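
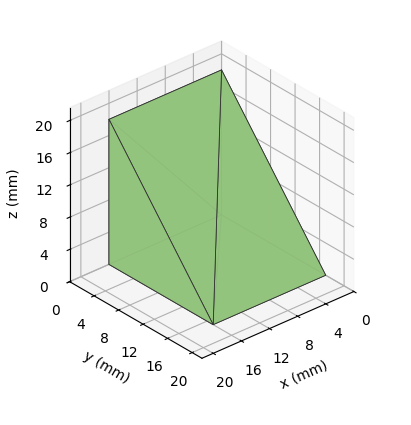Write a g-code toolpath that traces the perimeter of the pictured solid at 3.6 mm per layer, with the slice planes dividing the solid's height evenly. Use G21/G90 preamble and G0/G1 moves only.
Reading the render: the shape is a wedge (ramp): 16 × 17 mm base, rising to 18 mm along the y=0 edge and sloping linearly to z=0 at y=17 (dimensions read to the nearest mm from the axis ticks). For the g-code, the solid's height is divided into equal slices at the stated Δz and each level perimeter traced with G1 moves after a G0 lift.

; perimeter-only toolpath
G21 ; units = mm
G90 ; absolute positioning
G28 ; home
; layer 1
G0 Z3.6
G0 X0.0 Y0.0
G1 X16.0 Y0.0
G1 X16.0 Y13.6
G1 X0.0 Y13.6
G1 X0.0 Y0.0
; layer 2
G0 Z7.2
G0 X0.0 Y0.0
G1 X16.0 Y0.0
G1 X16.0 Y10.2
G1 X0.0 Y10.2
G1 X0.0 Y0.0
; layer 3
G0 Z10.8
G0 X0.0 Y0.0
G1 X16.0 Y0.0
G1 X16.0 Y6.8
G1 X0.0 Y6.8
G1 X0.0 Y0.0
; layer 4
G0 Z14.4
G0 X0.0 Y0.0
G1 X16.0 Y0.0
G1 X16.0 Y3.4
G1 X0.0 Y3.4
G1 X0.0 Y0.0
M2 ; end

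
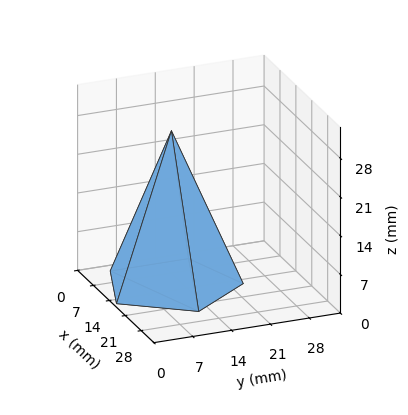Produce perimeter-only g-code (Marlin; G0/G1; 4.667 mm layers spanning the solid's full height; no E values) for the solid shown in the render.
Reading the render: the shape is a regular 5-sided pyramid, base circumscribed radius ≈ 12 mm, apex at z ≈ 28 mm (dimensions read to the nearest mm from the axis ticks). For the g-code, the solid's height is divided into equal slices at the stated Δz and each level perimeter traced with G1 moves after a G0 lift.

; perimeter-only toolpath
G21 ; units = mm
G90 ; absolute positioning
G28 ; home
; layer 1
G0 Z4.667
G0 X22.000 Y12.000
G1 X15.090 Y21.511
G1 X3.910 Y17.878
G1 X3.910 Y6.123
G1 X15.090 Y2.489
G1 X22.000 Y12.000
; layer 2
G0 Z9.333
G0 X20.000 Y12.000
G1 X14.472 Y19.609
G1 X5.528 Y16.702
G1 X5.528 Y7.298
G1 X14.472 Y4.391
G1 X20.000 Y12.000
; layer 3
G0 Z14.000
G0 X18.000 Y12.000
G1 X13.854 Y17.706
G1 X7.146 Y15.527
G1 X7.146 Y8.473
G1 X13.854 Y6.293
G1 X18.000 Y12.000
; layer 4
G0 Z18.667
G0 X16.000 Y12.000
G1 X13.236 Y15.804
G1 X8.764 Y14.351
G1 X8.764 Y9.649
G1 X13.236 Y8.196
G1 X16.000 Y12.000
; layer 5
G0 Z23.333
G0 X14.000 Y12.000
G1 X12.618 Y13.902
G1 X10.382 Y13.175
G1 X10.382 Y10.825
G1 X12.618 Y10.098
G1 X14.000 Y12.000
M2 ; end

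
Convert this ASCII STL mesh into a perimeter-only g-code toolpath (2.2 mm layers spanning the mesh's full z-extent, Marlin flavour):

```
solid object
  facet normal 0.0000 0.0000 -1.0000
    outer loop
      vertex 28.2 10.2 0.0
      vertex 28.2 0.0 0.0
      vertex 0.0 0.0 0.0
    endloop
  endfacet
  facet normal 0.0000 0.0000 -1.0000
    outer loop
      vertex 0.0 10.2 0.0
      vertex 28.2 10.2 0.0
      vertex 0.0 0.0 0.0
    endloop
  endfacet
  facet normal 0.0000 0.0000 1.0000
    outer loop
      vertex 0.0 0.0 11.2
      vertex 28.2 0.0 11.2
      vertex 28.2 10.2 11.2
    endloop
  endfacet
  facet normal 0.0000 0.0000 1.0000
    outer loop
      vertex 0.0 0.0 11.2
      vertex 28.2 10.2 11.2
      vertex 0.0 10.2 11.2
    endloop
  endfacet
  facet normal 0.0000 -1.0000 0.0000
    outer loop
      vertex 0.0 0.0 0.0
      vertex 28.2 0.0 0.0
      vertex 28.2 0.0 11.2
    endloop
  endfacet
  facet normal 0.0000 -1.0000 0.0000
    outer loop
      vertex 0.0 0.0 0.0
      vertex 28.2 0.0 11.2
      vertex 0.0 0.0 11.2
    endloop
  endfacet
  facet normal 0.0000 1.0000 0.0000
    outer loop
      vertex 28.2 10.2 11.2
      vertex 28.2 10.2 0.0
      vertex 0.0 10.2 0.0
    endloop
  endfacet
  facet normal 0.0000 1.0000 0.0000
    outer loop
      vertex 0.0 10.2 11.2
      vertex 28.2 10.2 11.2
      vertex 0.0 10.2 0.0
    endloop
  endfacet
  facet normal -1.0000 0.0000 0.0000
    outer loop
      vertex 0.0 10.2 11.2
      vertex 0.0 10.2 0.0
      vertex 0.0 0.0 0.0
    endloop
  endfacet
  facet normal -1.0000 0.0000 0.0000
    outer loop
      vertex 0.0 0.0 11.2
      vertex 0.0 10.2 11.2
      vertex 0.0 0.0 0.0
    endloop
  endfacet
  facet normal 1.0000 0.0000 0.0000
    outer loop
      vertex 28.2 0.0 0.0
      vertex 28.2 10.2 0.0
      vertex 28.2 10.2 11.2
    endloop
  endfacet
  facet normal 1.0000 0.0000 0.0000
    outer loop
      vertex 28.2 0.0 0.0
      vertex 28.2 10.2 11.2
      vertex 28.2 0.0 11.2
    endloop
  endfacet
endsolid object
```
; perimeter-only toolpath
G21 ; units = mm
G90 ; absolute positioning
G28 ; home
; layer 1
G0 Z2.2
G0 X0.0 Y0.0
G1 X28.2 Y0.0
G1 X28.2 Y10.2
G1 X0.0 Y10.2
G1 X0.0 Y0.0
; layer 2
G0 Z4.5
G0 X0.0 Y0.0
G1 X28.2 Y0.0
G1 X28.2 Y10.2
G1 X0.0 Y10.2
G1 X0.0 Y0.0
; layer 3
G0 Z6.7
G0 X0.0 Y0.0
G1 X28.2 Y0.0
G1 X28.2 Y10.2
G1 X0.0 Y10.2
G1 X0.0 Y0.0
; layer 4
G0 Z9.0
G0 X0.0 Y0.0
G1 X28.2 Y0.0
G1 X28.2 Y10.2
G1 X0.0 Y10.2
G1 X0.0 Y0.0
; layer 5
G0 Z11.2
G0 X0.0 Y0.0
G1 X28.2 Y0.0
G1 X28.2 Y10.2
G1 X0.0 Y10.2
G1 X0.0 Y0.0
M2 ; end

The solid is a rectangular box, roughly 28.2 × 10.2 mm footprint and 11.2 mm tall. Slicing at Δz = 2.2 mm — 5 equal slices spanning the solid's height, so layer i sits at z = i·h/5 — gives 5 non-empty perimeters. Each is a 4-segment closed polygon; G0 lifts to the layer z and rapids to the start vertex, then G1 traces the edges.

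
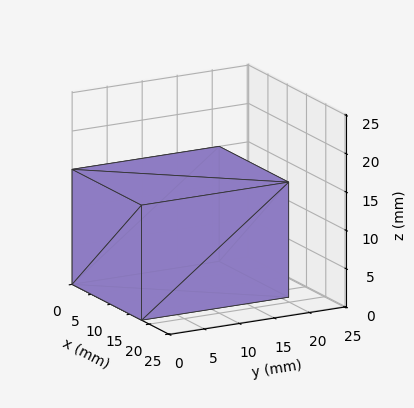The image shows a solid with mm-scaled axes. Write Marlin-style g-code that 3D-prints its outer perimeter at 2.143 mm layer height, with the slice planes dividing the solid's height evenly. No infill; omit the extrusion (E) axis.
Reading the render: the shape is a rectangular box, roughly 18 × 21 mm footprint and 15 mm tall (dimensions read to the nearest mm from the axis ticks). For the g-code, the solid's height is divided into equal slices at the stated Δz and each level perimeter traced with G1 moves after a G0 lift.

; perimeter-only toolpath
G21 ; units = mm
G90 ; absolute positioning
G28 ; home
; layer 1
G0 Z2.143
G0 X0.000 Y0.000
G1 X18.000 Y0.000
G1 X18.000 Y21.000
G1 X0.000 Y21.000
G1 X0.000 Y0.000
; layer 2
G0 Z4.286
G0 X0.000 Y0.000
G1 X18.000 Y0.000
G1 X18.000 Y21.000
G1 X0.000 Y21.000
G1 X0.000 Y0.000
; layer 3
G0 Z6.429
G0 X0.000 Y0.000
G1 X18.000 Y0.000
G1 X18.000 Y21.000
G1 X0.000 Y21.000
G1 X0.000 Y0.000
; layer 4
G0 Z8.571
G0 X0.000 Y0.000
G1 X18.000 Y0.000
G1 X18.000 Y21.000
G1 X0.000 Y21.000
G1 X0.000 Y0.000
; layer 5
G0 Z10.714
G0 X0.000 Y0.000
G1 X18.000 Y0.000
G1 X18.000 Y21.000
G1 X0.000 Y21.000
G1 X0.000 Y0.000
; layer 6
G0 Z12.857
G0 X0.000 Y0.000
G1 X18.000 Y0.000
G1 X18.000 Y21.000
G1 X0.000 Y21.000
G1 X0.000 Y0.000
; layer 7
G0 Z15.000
G0 X0.000 Y0.000
G1 X18.000 Y0.000
G1 X18.000 Y21.000
G1 X0.000 Y21.000
G1 X0.000 Y0.000
M2 ; end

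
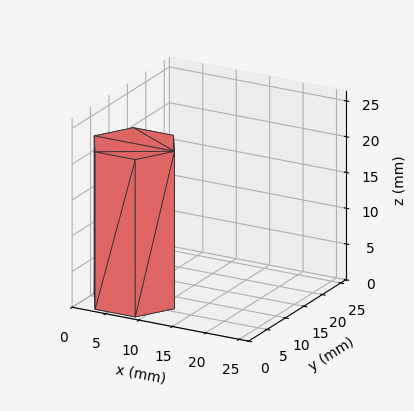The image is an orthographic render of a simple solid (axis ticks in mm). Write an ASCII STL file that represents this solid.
Reading the render: the shape is a regular 6-sided prism (a cylinder approximated with 6 flat sides), circumscribed radius ≈ 6 mm, height ≈ 22 mm (dimensions read to the nearest mm from the axis ticks). For the STL, each face is triangulated and given an outward normal.

solid part
  facet normal 0.0000 0.0000 -1.0000
    outer loop
      vertex 3.0 11.2 0.0
      vertex 9.0 11.2 0.0
      vertex 12.0 6.0 0.0
    endloop
  endfacet
  facet normal 0.0000 0.0000 -1.0000
    outer loop
      vertex 0.0 6.0 0.0
      vertex 3.0 11.2 0.0
      vertex 12.0 6.0 0.0
    endloop
  endfacet
  facet normal 0.0000 0.0000 -1.0000
    outer loop
      vertex 3.0 0.8 0.0
      vertex 0.0 6.0 0.0
      vertex 12.0 6.0 0.0
    endloop
  endfacet
  facet normal 0.0000 0.0000 -1.0000
    outer loop
      vertex 9.0 0.8 0.0
      vertex 3.0 0.8 0.0
      vertex 12.0 6.0 0.0
    endloop
  endfacet
  facet normal 0.0000 0.0000 1.0000
    outer loop
      vertex 12.0 6.0 22.0
      vertex 9.0 11.2 22.0
      vertex 3.0 11.2 22.0
    endloop
  endfacet
  facet normal 0.0000 0.0000 1.0000
    outer loop
      vertex 12.0 6.0 22.0
      vertex 3.0 11.2 22.0
      vertex 0.0 6.0 22.0
    endloop
  endfacet
  facet normal 0.0000 0.0000 1.0000
    outer loop
      vertex 12.0 6.0 22.0
      vertex 0.0 6.0 22.0
      vertex 3.0 0.8 22.0
    endloop
  endfacet
  facet normal 0.0000 0.0000 1.0000
    outer loop
      vertex 12.0 6.0 22.0
      vertex 3.0 0.8 22.0
      vertex 9.0 0.8 22.0
    endloop
  endfacet
  facet normal 0.8662 0.4997 0.0000
    outer loop
      vertex 12.0 6.0 0.0
      vertex 9.0 11.2 0.0
      vertex 9.0 11.2 22.0
    endloop
  endfacet
  facet normal 0.8662 0.4997 0.0000
    outer loop
      vertex 12.0 6.0 0.0
      vertex 9.0 11.2 22.0
      vertex 12.0 6.0 22.0
    endloop
  endfacet
  facet normal 0.0000 1.0000 0.0000
    outer loop
      vertex 9.0 11.2 0.0
      vertex 3.0 11.2 0.0
      vertex 3.0 11.2 22.0
    endloop
  endfacet
  facet normal 0.0000 1.0000 0.0000
    outer loop
      vertex 9.0 11.2 0.0
      vertex 3.0 11.2 22.0
      vertex 9.0 11.2 22.0
    endloop
  endfacet
  facet normal -0.8662 0.4997 0.0000
    outer loop
      vertex 3.0 11.2 0.0
      vertex 0.0 6.0 0.0
      vertex 0.0 6.0 22.0
    endloop
  endfacet
  facet normal -0.8662 0.4997 0.0000
    outer loop
      vertex 3.0 11.2 0.0
      vertex 0.0 6.0 22.0
      vertex 3.0 11.2 22.0
    endloop
  endfacet
  facet normal -0.8662 -0.4997 0.0000
    outer loop
      vertex 0.0 6.0 0.0
      vertex 3.0 0.8 0.0
      vertex 3.0 0.8 22.0
    endloop
  endfacet
  facet normal -0.8662 -0.4997 0.0000
    outer loop
      vertex 0.0 6.0 0.0
      vertex 3.0 0.8 22.0
      vertex 0.0 6.0 22.0
    endloop
  endfacet
  facet normal 0.0000 -1.0000 0.0000
    outer loop
      vertex 3.0 0.8 0.0
      vertex 9.0 0.8 0.0
      vertex 9.0 0.8 22.0
    endloop
  endfacet
  facet normal 0.0000 -1.0000 0.0000
    outer loop
      vertex 3.0 0.8 0.0
      vertex 9.0 0.8 22.0
      vertex 3.0 0.8 22.0
    endloop
  endfacet
  facet normal 0.8662 -0.4997 0.0000
    outer loop
      vertex 9.0 0.8 0.0
      vertex 12.0 6.0 0.0
      vertex 12.0 6.0 22.0
    endloop
  endfacet
  facet normal 0.8662 -0.4997 0.0000
    outer loop
      vertex 9.0 0.8 0.0
      vertex 12.0 6.0 22.0
      vertex 9.0 0.8 22.0
    endloop
  endfacet
endsolid part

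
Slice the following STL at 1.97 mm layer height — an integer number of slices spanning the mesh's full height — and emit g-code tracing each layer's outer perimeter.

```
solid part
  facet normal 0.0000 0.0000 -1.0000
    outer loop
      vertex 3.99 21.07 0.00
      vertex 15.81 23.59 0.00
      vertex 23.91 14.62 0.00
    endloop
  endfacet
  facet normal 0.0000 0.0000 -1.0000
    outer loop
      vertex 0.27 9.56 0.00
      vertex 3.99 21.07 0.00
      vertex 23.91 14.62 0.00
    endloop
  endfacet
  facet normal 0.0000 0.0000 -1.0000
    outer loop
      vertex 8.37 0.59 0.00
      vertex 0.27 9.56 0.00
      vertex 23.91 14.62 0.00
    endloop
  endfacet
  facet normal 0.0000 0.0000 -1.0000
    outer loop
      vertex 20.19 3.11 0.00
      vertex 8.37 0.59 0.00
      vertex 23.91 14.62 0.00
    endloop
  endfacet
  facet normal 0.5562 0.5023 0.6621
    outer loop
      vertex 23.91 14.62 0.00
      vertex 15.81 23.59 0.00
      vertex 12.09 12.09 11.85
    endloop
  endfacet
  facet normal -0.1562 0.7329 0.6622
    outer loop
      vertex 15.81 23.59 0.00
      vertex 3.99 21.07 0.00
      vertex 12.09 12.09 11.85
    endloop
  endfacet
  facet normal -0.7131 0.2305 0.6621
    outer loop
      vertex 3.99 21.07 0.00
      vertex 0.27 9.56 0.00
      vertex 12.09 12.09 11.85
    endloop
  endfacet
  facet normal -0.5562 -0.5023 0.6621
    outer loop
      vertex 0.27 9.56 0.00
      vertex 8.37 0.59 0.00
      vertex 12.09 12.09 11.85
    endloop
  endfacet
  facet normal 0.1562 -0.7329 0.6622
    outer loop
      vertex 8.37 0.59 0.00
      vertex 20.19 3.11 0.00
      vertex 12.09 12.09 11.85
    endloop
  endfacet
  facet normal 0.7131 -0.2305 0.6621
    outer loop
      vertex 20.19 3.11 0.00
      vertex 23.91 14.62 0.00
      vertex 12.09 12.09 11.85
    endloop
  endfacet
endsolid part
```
; perimeter-only toolpath
G21 ; units = mm
G90 ; absolute positioning
G28 ; home
; layer 1
G0 Z1.97
G0 X21.94 Y14.20
G1 X15.19 Y21.67
G1 X5.34 Y19.57
G1 X2.24 Y9.98
G1 X8.99 Y2.51
G1 X18.84 Y4.61
G1 X21.94 Y14.20
; layer 2
G0 Z3.95
G0 X19.97 Y13.78
G1 X14.57 Y19.76
G1 X6.69 Y18.08
G1 X4.21 Y10.40
G1 X9.61 Y4.42
G1 X17.49 Y6.10
G1 X19.97 Y13.78
; layer 3
G0 Z5.92
G0 X18.00 Y13.36
G1 X13.95 Y17.84
G1 X8.04 Y16.58
G1 X6.18 Y10.82
G1 X10.23 Y6.34
G1 X16.14 Y7.60
G1 X18.00 Y13.36
; layer 4
G0 Z7.90
G0 X16.03 Y12.93
G1 X13.33 Y15.92
G1 X9.39 Y15.08
G1 X8.15 Y11.25
G1 X10.85 Y8.26
G1 X14.79 Y9.10
G1 X16.03 Y12.93
; layer 5
G0 Z9.88
G0 X14.06 Y12.51
G1 X12.71 Y14.01
G1 X10.74 Y13.59
G1 X10.12 Y11.67
G1 X11.47 Y10.17
G1 X13.44 Y10.59
G1 X14.06 Y12.51
M2 ; end

The solid is a regular 6-sided pyramid, base circumscribed radius ≈ 12.1 mm, apex at z ≈ 11.8 mm. Slicing at Δz = 1.97 mm — 6 equal slices spanning the solid's height, so layer i sits at z = i·h/6 — gives 5 non-empty perimeters. Each is a 6-segment closed polygon; G0 lifts to the layer z and rapids to the start vertex, then G1 traces the edges. The cross-section shrinks linearly with z (the slice at the apex is degenerate and omitted).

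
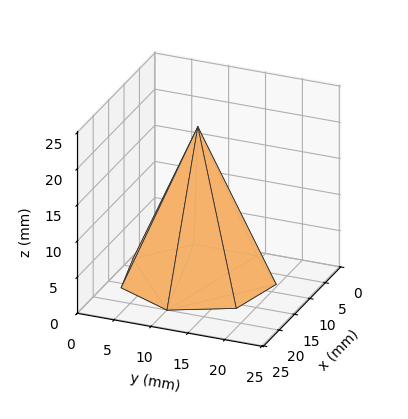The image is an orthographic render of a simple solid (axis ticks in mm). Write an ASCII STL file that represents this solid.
Reading the render: the shape is a regular 7-sided pyramid, base circumscribed radius ≈ 10 mm, apex at z ≈ 21 mm (dimensions read to the nearest mm from the axis ticks). For the STL, each face is triangulated and given an outward normal.

solid part
  facet normal 0.0000 0.0000 -1.0000
    outer loop
      vertex 7.8 19.7 0.0
      vertex 16.2 17.8 0.0
      vertex 20.0 10.0 0.0
    endloop
  endfacet
  facet normal 0.0000 0.0000 -1.0000
    outer loop
      vertex 1.0 14.3 0.0
      vertex 7.8 19.7 0.0
      vertex 20.0 10.0 0.0
    endloop
  endfacet
  facet normal 0.0000 0.0000 -1.0000
    outer loop
      vertex 1.0 5.7 0.0
      vertex 1.0 14.3 0.0
      vertex 20.0 10.0 0.0
    endloop
  endfacet
  facet normal 0.0000 0.0000 -1.0000
    outer loop
      vertex 7.8 0.3 0.0
      vertex 1.0 5.7 0.0
      vertex 20.0 10.0 0.0
    endloop
  endfacet
  facet normal 0.0000 0.0000 -1.0000
    outer loop
      vertex 16.2 2.2 0.0
      vertex 7.8 0.3 0.0
      vertex 20.0 10.0 0.0
    endloop
  endfacet
  facet normal 0.8264 0.4026 0.3935
    outer loop
      vertex 20.0 10.0 0.0
      vertex 16.2 17.8 0.0
      vertex 10.0 10.0 21.0
    endloop
  endfacet
  facet normal 0.2029 0.8969 0.3930
    outer loop
      vertex 16.2 17.8 0.0
      vertex 7.8 19.7 0.0
      vertex 10.0 10.0 21.0
    endloop
  endfacet
  facet normal -0.5720 0.7202 0.3926
    outer loop
      vertex 7.8 19.7 0.0
      vertex 1.0 14.3 0.0
      vertex 10.0 10.0 21.0
    endloop
  endfacet
  facet normal -0.9191 0.0000 0.3939
    outer loop
      vertex 1.0 14.3 0.0
      vertex 1.0 5.7 0.0
      vertex 10.0 10.0 21.0
    endloop
  endfacet
  facet normal -0.5720 -0.7202 0.3926
    outer loop
      vertex 1.0 5.7 0.0
      vertex 7.8 0.3 0.0
      vertex 10.0 10.0 21.0
    endloop
  endfacet
  facet normal 0.2029 -0.8969 0.3930
    outer loop
      vertex 7.8 0.3 0.0
      vertex 16.2 2.2 0.0
      vertex 10.0 10.0 21.0
    endloop
  endfacet
  facet normal 0.8264 -0.4026 0.3935
    outer loop
      vertex 16.2 2.2 0.0
      vertex 20.0 10.0 0.0
      vertex 10.0 10.0 21.0
    endloop
  endfacet
endsolid part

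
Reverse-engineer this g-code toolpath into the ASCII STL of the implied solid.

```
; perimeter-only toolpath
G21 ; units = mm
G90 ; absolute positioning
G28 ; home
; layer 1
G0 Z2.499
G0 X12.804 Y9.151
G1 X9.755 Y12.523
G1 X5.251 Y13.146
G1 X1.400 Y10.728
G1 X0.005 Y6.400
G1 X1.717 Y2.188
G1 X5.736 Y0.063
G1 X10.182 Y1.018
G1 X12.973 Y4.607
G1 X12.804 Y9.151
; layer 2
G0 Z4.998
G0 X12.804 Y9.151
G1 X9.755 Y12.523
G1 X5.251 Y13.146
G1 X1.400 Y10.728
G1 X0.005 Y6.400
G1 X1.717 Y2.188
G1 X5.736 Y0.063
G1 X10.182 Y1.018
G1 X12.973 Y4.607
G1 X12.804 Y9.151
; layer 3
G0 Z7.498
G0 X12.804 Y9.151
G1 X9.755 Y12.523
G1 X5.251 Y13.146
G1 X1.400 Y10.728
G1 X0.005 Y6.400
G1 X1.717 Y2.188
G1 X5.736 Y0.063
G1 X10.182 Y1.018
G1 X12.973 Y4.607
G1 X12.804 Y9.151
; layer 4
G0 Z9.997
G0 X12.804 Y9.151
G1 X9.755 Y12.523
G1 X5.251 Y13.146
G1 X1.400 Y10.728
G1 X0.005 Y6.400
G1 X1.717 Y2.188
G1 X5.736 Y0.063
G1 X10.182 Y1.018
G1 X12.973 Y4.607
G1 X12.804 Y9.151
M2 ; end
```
solid part
  facet normal 0.0000 0.0000 -1.0000
    outer loop
      vertex 5.251 13.146 0.000
      vertex 9.755 12.523 0.000
      vertex 12.804 9.151 0.000
    endloop
  endfacet
  facet normal 0.0000 0.0000 -1.0000
    outer loop
      vertex 1.400 10.728 0.000
      vertex 5.251 13.146 0.000
      vertex 12.804 9.151 0.000
    endloop
  endfacet
  facet normal 0.0000 0.0000 -1.0000
    outer loop
      vertex 0.005 6.400 0.000
      vertex 1.400 10.728 0.000
      vertex 12.804 9.151 0.000
    endloop
  endfacet
  facet normal 0.0000 0.0000 -1.0000
    outer loop
      vertex 1.717 2.188 0.000
      vertex 0.005 6.400 0.000
      vertex 12.804 9.151 0.000
    endloop
  endfacet
  facet normal 0.0000 0.0000 -1.0000
    outer loop
      vertex 5.736 0.063 0.000
      vertex 1.717 2.188 0.000
      vertex 12.804 9.151 0.000
    endloop
  endfacet
  facet normal 0.0000 0.0000 -1.0000
    outer loop
      vertex 10.182 1.018 0.000
      vertex 5.736 0.063 0.000
      vertex 12.804 9.151 0.000
    endloop
  endfacet
  facet normal 0.0000 0.0000 -1.0000
    outer loop
      vertex 12.973 4.607 0.000
      vertex 10.182 1.018 0.000
      vertex 12.804 9.151 0.000
    endloop
  endfacet
  facet normal 0.0000 0.0000 1.0000
    outer loop
      vertex 12.804 9.151 9.997
      vertex 9.755 12.523 9.997
      vertex 5.251 13.146 9.997
    endloop
  endfacet
  facet normal 0.0000 0.0000 1.0000
    outer loop
      vertex 12.804 9.151 9.997
      vertex 5.251 13.146 9.997
      vertex 1.400 10.728 9.997
    endloop
  endfacet
  facet normal 0.0000 0.0000 1.0000
    outer loop
      vertex 12.804 9.151 9.997
      vertex 1.400 10.728 9.997
      vertex 0.005 6.400 9.997
    endloop
  endfacet
  facet normal 0.0000 0.0000 1.0000
    outer loop
      vertex 12.804 9.151 9.997
      vertex 0.005 6.400 9.997
      vertex 1.717 2.188 9.997
    endloop
  endfacet
  facet normal 0.0000 0.0000 1.0000
    outer loop
      vertex 12.804 9.151 9.997
      vertex 1.717 2.188 9.997
      vertex 5.736 0.063 9.997
    endloop
  endfacet
  facet normal 0.0000 0.0000 1.0000
    outer loop
      vertex 12.804 9.151 9.997
      vertex 5.736 0.063 9.997
      vertex 10.182 1.018 9.997
    endloop
  endfacet
  facet normal 0.0000 0.0000 1.0000
    outer loop
      vertex 12.804 9.151 9.997
      vertex 10.182 1.018 9.997
      vertex 12.973 4.607 9.997
    endloop
  endfacet
  facet normal 0.7417 0.6707 0.0000
    outer loop
      vertex 12.804 9.151 0.000
      vertex 9.755 12.523 0.000
      vertex 9.755 12.523 9.997
    endloop
  endfacet
  facet normal 0.7417 0.6707 0.0000
    outer loop
      vertex 12.804 9.151 0.000
      vertex 9.755 12.523 9.997
      vertex 12.804 9.151 9.997
    endloop
  endfacet
  facet normal 0.1370 0.9906 0.0000
    outer loop
      vertex 9.755 12.523 0.000
      vertex 5.251 13.146 0.000
      vertex 5.251 13.146 9.997
    endloop
  endfacet
  facet normal 0.1370 0.9906 0.0000
    outer loop
      vertex 9.755 12.523 0.000
      vertex 5.251 13.146 9.997
      vertex 9.755 12.523 9.997
    endloop
  endfacet
  facet normal -0.5318 0.8469 0.0000
    outer loop
      vertex 5.251 13.146 0.000
      vertex 1.400 10.728 0.000
      vertex 1.400 10.728 9.997
    endloop
  endfacet
  facet normal -0.5318 0.8469 0.0000
    outer loop
      vertex 5.251 13.146 0.000
      vertex 1.400 10.728 9.997
      vertex 5.251 13.146 9.997
    endloop
  endfacet
  facet normal -0.9518 0.3068 0.0000
    outer loop
      vertex 1.400 10.728 0.000
      vertex 0.005 6.400 0.000
      vertex 0.005 6.400 9.997
    endloop
  endfacet
  facet normal -0.9518 0.3068 0.0000
    outer loop
      vertex 1.400 10.728 0.000
      vertex 0.005 6.400 9.997
      vertex 1.400 10.728 9.997
    endloop
  endfacet
  facet normal -0.9264 -0.3765 0.0000
    outer loop
      vertex 0.005 6.400 0.000
      vertex 1.717 2.188 0.000
      vertex 1.717 2.188 9.997
    endloop
  endfacet
  facet normal -0.9264 -0.3765 0.0000
    outer loop
      vertex 0.005 6.400 0.000
      vertex 1.717 2.188 9.997
      vertex 0.005 6.400 9.997
    endloop
  endfacet
  facet normal -0.4674 -0.8840 0.0000
    outer loop
      vertex 1.717 2.188 0.000
      vertex 5.736 0.063 0.000
      vertex 5.736 0.063 9.997
    endloop
  endfacet
  facet normal -0.4674 -0.8840 0.0000
    outer loop
      vertex 1.717 2.188 0.000
      vertex 5.736 0.063 9.997
      vertex 1.717 2.188 9.997
    endloop
  endfacet
  facet normal 0.2100 -0.9777 0.0000
    outer loop
      vertex 5.736 0.063 0.000
      vertex 10.182 1.018 0.000
      vertex 10.182 1.018 9.997
    endloop
  endfacet
  facet normal 0.2100 -0.9777 0.0000
    outer loop
      vertex 5.736 0.063 0.000
      vertex 10.182 1.018 9.997
      vertex 5.736 0.063 9.997
    endloop
  endfacet
  facet normal 0.7894 -0.6139 0.0000
    outer loop
      vertex 10.182 1.018 0.000
      vertex 12.973 4.607 0.000
      vertex 12.973 4.607 9.997
    endloop
  endfacet
  facet normal 0.7894 -0.6139 0.0000
    outer loop
      vertex 10.182 1.018 0.000
      vertex 12.973 4.607 9.997
      vertex 10.182 1.018 9.997
    endloop
  endfacet
  facet normal 0.9993 0.0372 0.0000
    outer loop
      vertex 12.973 4.607 0.000
      vertex 12.804 9.151 0.000
      vertex 12.804 9.151 9.997
    endloop
  endfacet
  facet normal 0.9993 0.0372 0.0000
    outer loop
      vertex 12.973 4.607 0.000
      vertex 12.804 9.151 9.997
      vertex 12.973 4.607 9.997
    endloop
  endfacet
endsolid part

The G0 Z moves step by Δz≈2.499 mm. Every layer's G1 loop is the same polygon, so the solid is a straight extrusion of it from z=0 to z≈10. Closing with flat bottom and top caps and triangulating gives 32 facets — a regular 9-sided prism (a cylinder approximated with 9 flat sides), circumscribed radius ≈ 6.65 mm, height ≈ 10 mm.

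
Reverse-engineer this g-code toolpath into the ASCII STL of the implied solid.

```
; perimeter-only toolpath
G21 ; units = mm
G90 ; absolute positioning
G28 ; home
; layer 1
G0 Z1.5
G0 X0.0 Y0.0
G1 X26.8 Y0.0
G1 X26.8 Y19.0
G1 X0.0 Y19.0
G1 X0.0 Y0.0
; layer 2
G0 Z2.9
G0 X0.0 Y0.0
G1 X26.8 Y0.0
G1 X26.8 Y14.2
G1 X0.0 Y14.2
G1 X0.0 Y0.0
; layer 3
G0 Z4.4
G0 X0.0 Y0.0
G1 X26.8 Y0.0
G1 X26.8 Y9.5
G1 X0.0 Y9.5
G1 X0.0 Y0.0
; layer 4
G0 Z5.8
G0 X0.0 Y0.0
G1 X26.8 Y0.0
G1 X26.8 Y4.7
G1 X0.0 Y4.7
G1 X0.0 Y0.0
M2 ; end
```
solid part
  facet normal 0.0000 0.0000 -1.0000
    outer loop
      vertex 26.8 23.7 0.0
      vertex 26.8 0.0 0.0
      vertex 0.0 0.0 0.0
    endloop
  endfacet
  facet normal 0.0000 0.0000 -1.0000
    outer loop
      vertex 0.0 23.7 0.0
      vertex 26.8 23.7 0.0
      vertex 0.0 0.0 0.0
    endloop
  endfacet
  facet normal 0.0000 -1.0000 0.0000
    outer loop
      vertex 0.0 0.0 0.0
      vertex 26.8 0.0 0.0
      vertex 26.8 0.0 7.3
    endloop
  endfacet
  facet normal 0.0000 -1.0000 0.0000
    outer loop
      vertex 0.0 0.0 0.0
      vertex 26.8 0.0 7.3
      vertex 0.0 0.0 7.3
    endloop
  endfacet
  facet normal 0.0000 0.2944 0.9557
    outer loop
      vertex 0.0 0.0 7.3
      vertex 26.8 0.0 7.3
      vertex 26.8 23.7 0.0
    endloop
  endfacet
  facet normal 0.0000 0.2944 0.9557
    outer loop
      vertex 0.0 0.0 7.3
      vertex 26.8 23.7 0.0
      vertex 0.0 23.7 0.0
    endloop
  endfacet
  facet normal -1.0000 0.0000 0.0000
    outer loop
      vertex 0.0 0.0 7.3
      vertex 0.0 23.7 0.0
      vertex 0.0 0.0 0.0
    endloop
  endfacet
  facet normal 1.0000 0.0000 0.0000
    outer loop
      vertex 26.8 0.0 0.0
      vertex 26.8 23.7 0.0
      vertex 26.8 0.0 7.3
    endloop
  endfacet
endsolid part

The G0 Z moves step by Δz≈1.5 mm. The G1 loops shrink linearly with z, so the solid tapers from its base footprint up to z≈7.3. Closing with a flat bottom cap and the tapered top and triangulating gives 8 facets — a wedge (ramp): 26.8 × 23.7 mm base, rising to 7.3 mm along the y=0 edge and sloping linearly to z=0 at y=23.7.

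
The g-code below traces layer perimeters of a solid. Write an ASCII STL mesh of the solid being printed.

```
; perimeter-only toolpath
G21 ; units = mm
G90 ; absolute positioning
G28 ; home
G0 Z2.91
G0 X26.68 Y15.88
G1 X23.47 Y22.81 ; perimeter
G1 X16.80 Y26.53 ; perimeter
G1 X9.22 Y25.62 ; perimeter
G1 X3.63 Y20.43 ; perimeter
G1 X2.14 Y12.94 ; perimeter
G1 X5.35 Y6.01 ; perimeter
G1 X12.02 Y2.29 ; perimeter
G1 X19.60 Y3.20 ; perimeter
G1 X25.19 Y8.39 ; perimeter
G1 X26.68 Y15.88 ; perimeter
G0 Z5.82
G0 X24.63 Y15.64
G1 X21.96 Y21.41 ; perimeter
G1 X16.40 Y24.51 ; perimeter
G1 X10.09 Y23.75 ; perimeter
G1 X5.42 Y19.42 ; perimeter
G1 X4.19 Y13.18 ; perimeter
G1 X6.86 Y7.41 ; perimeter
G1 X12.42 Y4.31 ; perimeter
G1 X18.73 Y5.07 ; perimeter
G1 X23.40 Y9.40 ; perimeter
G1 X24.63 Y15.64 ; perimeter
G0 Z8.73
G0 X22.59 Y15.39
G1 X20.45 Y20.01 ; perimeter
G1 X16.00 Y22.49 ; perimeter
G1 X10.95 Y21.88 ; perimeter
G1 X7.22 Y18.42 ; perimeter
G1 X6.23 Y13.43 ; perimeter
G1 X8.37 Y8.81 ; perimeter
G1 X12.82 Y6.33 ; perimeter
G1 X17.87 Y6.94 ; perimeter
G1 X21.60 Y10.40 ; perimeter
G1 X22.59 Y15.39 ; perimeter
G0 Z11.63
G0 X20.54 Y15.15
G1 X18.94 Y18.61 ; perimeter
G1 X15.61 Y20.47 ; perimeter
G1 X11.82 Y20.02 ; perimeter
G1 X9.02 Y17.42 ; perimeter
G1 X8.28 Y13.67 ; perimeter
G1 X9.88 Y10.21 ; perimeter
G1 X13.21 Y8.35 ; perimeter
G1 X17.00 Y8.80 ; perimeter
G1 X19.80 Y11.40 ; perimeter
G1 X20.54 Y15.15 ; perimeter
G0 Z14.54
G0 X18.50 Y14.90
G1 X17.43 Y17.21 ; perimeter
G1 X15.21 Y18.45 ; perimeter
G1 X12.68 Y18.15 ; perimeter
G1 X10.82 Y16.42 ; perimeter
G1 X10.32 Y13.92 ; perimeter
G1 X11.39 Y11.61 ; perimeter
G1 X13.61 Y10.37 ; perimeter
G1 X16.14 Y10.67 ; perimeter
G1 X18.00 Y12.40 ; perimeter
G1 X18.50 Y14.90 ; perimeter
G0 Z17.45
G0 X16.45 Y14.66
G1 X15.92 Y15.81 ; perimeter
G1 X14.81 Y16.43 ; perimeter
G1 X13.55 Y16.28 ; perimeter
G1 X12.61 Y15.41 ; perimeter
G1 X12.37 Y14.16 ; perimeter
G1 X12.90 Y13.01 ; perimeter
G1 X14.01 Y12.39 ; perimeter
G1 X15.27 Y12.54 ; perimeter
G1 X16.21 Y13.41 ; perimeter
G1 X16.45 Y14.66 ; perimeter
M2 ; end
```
solid part
  facet normal 0.0000 0.0000 -1.0000
    outer loop
      vertex 17.20 28.55 0.00
      vertex 24.98 24.21 0.00
      vertex 28.72 16.13 0.00
    endloop
  endfacet
  facet normal 0.0000 0.0000 -1.0000
    outer loop
      vertex 8.36 27.49 0.00
      vertex 17.20 28.55 0.00
      vertex 28.72 16.13 0.00
    endloop
  endfacet
  facet normal 0.0000 0.0000 -1.0000
    outer loop
      vertex 1.83 21.43 0.00
      vertex 8.36 27.49 0.00
      vertex 28.72 16.13 0.00
    endloop
  endfacet
  facet normal 0.0000 0.0000 -1.0000
    outer loop
      vertex 0.10 12.69 0.00
      vertex 1.83 21.43 0.00
      vertex 28.72 16.13 0.00
    endloop
  endfacet
  facet normal 0.0000 0.0000 -1.0000
    outer loop
      vertex 3.84 4.61 0.00
      vertex 0.10 12.69 0.00
      vertex 28.72 16.13 0.00
    endloop
  endfacet
  facet normal 0.0000 0.0000 -1.0000
    outer loop
      vertex 11.62 0.27 0.00
      vertex 3.84 4.61 0.00
      vertex 28.72 16.13 0.00
    endloop
  endfacet
  facet normal 0.0000 0.0000 -1.0000
    outer loop
      vertex 20.46 1.33 0.00
      vertex 11.62 0.27 0.00
      vertex 28.72 16.13 0.00
    endloop
  endfacet
  facet normal 0.0000 0.0000 -1.0000
    outer loop
      vertex 26.99 7.39 0.00
      vertex 20.46 1.33 0.00
      vertex 28.72 16.13 0.00
    endloop
  endfacet
  facet normal 0.7528 0.3484 0.5585
    outer loop
      vertex 28.72 16.13 0.00
      vertex 24.98 24.21 0.00
      vertex 14.41 14.41 20.36
    endloop
  endfacet
  facet normal 0.4041 0.7244 0.5585
    outer loop
      vertex 24.98 24.21 0.00
      vertex 17.20 28.55 0.00
      vertex 14.41 14.41 20.36
    endloop
  endfacet
  facet normal -0.0988 0.8236 0.5585
    outer loop
      vertex 17.20 28.55 0.00
      vertex 8.36 27.49 0.00
      vertex 14.41 14.41 20.36
    endloop
  endfacet
  facet normal -0.5643 0.6081 0.5584
    outer loop
      vertex 8.36 27.49 0.00
      vertex 1.83 21.43 0.00
      vertex 14.41 14.41 20.36
    endloop
  endfacet
  facet normal -0.8138 0.1611 0.5584
    outer loop
      vertex 1.83 21.43 0.00
      vertex 0.10 12.69 0.00
      vertex 14.41 14.41 20.36
    endloop
  endfacet
  facet normal -0.7528 -0.3484 0.5585
    outer loop
      vertex 0.10 12.69 0.00
      vertex 3.84 4.61 0.00
      vertex 14.41 14.41 20.36
    endloop
  endfacet
  facet normal -0.4041 -0.7244 0.5585
    outer loop
      vertex 3.84 4.61 0.00
      vertex 11.62 0.27 0.00
      vertex 14.41 14.41 20.36
    endloop
  endfacet
  facet normal 0.0988 -0.8236 0.5585
    outer loop
      vertex 11.62 0.27 0.00
      vertex 20.46 1.33 0.00
      vertex 14.41 14.41 20.36
    endloop
  endfacet
  facet normal 0.5643 -0.6081 0.5584
    outer loop
      vertex 20.46 1.33 0.00
      vertex 26.99 7.39 0.00
      vertex 14.41 14.41 20.36
    endloop
  endfacet
  facet normal 0.8138 -0.1611 0.5584
    outer loop
      vertex 26.99 7.39 0.00
      vertex 28.72 16.13 0.00
      vertex 14.41 14.41 20.36
    endloop
  endfacet
endsolid part

The G0 Z moves step by Δz≈2.91 mm. The G1 loops shrink linearly with z, so the solid tapers from its base footprint up to z≈20.4. Closing with a flat bottom cap and the tapered top and triangulating gives 18 facets — a regular 10-sided pyramid, base circumscribed radius ≈ 14.4 mm, apex at z ≈ 20.4 mm.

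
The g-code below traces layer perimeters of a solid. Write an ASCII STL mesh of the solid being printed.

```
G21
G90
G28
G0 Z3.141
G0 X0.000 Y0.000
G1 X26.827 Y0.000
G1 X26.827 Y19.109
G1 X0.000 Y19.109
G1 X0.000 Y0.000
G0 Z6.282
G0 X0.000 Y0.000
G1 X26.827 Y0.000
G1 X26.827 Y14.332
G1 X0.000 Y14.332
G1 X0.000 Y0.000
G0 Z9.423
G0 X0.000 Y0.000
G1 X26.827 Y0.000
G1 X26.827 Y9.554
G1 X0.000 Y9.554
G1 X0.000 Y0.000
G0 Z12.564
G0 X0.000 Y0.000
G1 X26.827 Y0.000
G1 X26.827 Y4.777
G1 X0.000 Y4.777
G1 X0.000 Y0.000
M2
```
solid part
  facet normal 0.0000 0.0000 -1.0000
    outer loop
      vertex 26.827 23.886 0.000
      vertex 26.827 0.000 0.000
      vertex 0.000 0.000 0.000
    endloop
  endfacet
  facet normal 0.0000 0.0000 -1.0000
    outer loop
      vertex 0.000 23.886 0.000
      vertex 26.827 23.886 0.000
      vertex 0.000 0.000 0.000
    endloop
  endfacet
  facet normal 0.0000 -1.0000 0.0000
    outer loop
      vertex 0.000 0.000 0.000
      vertex 26.827 0.000 0.000
      vertex 26.827 0.000 15.705
    endloop
  endfacet
  facet normal 0.0000 -1.0000 0.0000
    outer loop
      vertex 0.000 0.000 0.000
      vertex 26.827 0.000 15.705
      vertex 0.000 0.000 15.705
    endloop
  endfacet
  facet normal 0.0000 0.5494 0.8356
    outer loop
      vertex 0.000 0.000 15.705
      vertex 26.827 0.000 15.705
      vertex 26.827 23.886 0.000
    endloop
  endfacet
  facet normal 0.0000 0.5494 0.8356
    outer loop
      vertex 0.000 0.000 15.705
      vertex 26.827 23.886 0.000
      vertex 0.000 23.886 0.000
    endloop
  endfacet
  facet normal -1.0000 0.0000 0.0000
    outer loop
      vertex 0.000 0.000 15.705
      vertex 0.000 23.886 0.000
      vertex 0.000 0.000 0.000
    endloop
  endfacet
  facet normal 1.0000 0.0000 0.0000
    outer loop
      vertex 26.827 0.000 0.000
      vertex 26.827 23.886 0.000
      vertex 26.827 0.000 15.705
    endloop
  endfacet
endsolid part

The G0 Z moves step by Δz≈3.141 mm. The G1 loops shrink linearly with z, so the solid tapers from its base footprint up to z≈15.7. Closing with a flat bottom cap and the tapered top and triangulating gives 8 facets — a wedge (ramp): 26.8 × 23.9 mm base, rising to 15.7 mm along the y=0 edge and sloping linearly to z=0 at y=23.9.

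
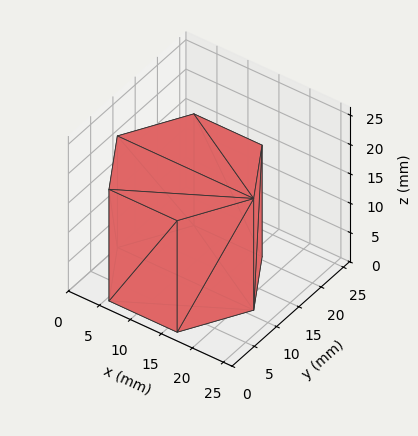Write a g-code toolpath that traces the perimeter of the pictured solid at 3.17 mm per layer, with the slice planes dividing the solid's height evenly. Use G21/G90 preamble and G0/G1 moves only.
Reading the render: the shape is a regular 6-sided prism (a cylinder approximated with 6 flat sides), circumscribed radius ≈ 11 mm, height ≈ 19 mm (dimensions read to the nearest mm from the axis ticks). For the g-code, the solid's height is divided into equal slices at the stated Δz and each level perimeter traced with G1 moves after a G0 lift.

; perimeter-only toolpath
G21 ; units = mm
G90 ; absolute positioning
G28 ; home
; layer 1
G0 Z3.17
G0 X22.00 Y11.00
G1 X16.50 Y20.53
G1 X5.50 Y20.53
G1 X0.00 Y11.00
G1 X5.50 Y1.47
G1 X16.50 Y1.47
G1 X22.00 Y11.00
; layer 2
G0 Z6.33
G0 X22.00 Y11.00
G1 X16.50 Y20.53
G1 X5.50 Y20.53
G1 X0.00 Y11.00
G1 X5.50 Y1.47
G1 X16.50 Y1.47
G1 X22.00 Y11.00
; layer 3
G0 Z9.50
G0 X22.00 Y11.00
G1 X16.50 Y20.53
G1 X5.50 Y20.53
G1 X0.00 Y11.00
G1 X5.50 Y1.47
G1 X16.50 Y1.47
G1 X22.00 Y11.00
; layer 4
G0 Z12.67
G0 X22.00 Y11.00
G1 X16.50 Y20.53
G1 X5.50 Y20.53
G1 X0.00 Y11.00
G1 X5.50 Y1.47
G1 X16.50 Y1.47
G1 X22.00 Y11.00
; layer 5
G0 Z15.83
G0 X22.00 Y11.00
G1 X16.50 Y20.53
G1 X5.50 Y20.53
G1 X0.00 Y11.00
G1 X5.50 Y1.47
G1 X16.50 Y1.47
G1 X22.00 Y11.00
; layer 6
G0 Z19.00
G0 X22.00 Y11.00
G1 X16.50 Y20.53
G1 X5.50 Y20.53
G1 X0.00 Y11.00
G1 X5.50 Y1.47
G1 X16.50 Y1.47
G1 X22.00 Y11.00
M2 ; end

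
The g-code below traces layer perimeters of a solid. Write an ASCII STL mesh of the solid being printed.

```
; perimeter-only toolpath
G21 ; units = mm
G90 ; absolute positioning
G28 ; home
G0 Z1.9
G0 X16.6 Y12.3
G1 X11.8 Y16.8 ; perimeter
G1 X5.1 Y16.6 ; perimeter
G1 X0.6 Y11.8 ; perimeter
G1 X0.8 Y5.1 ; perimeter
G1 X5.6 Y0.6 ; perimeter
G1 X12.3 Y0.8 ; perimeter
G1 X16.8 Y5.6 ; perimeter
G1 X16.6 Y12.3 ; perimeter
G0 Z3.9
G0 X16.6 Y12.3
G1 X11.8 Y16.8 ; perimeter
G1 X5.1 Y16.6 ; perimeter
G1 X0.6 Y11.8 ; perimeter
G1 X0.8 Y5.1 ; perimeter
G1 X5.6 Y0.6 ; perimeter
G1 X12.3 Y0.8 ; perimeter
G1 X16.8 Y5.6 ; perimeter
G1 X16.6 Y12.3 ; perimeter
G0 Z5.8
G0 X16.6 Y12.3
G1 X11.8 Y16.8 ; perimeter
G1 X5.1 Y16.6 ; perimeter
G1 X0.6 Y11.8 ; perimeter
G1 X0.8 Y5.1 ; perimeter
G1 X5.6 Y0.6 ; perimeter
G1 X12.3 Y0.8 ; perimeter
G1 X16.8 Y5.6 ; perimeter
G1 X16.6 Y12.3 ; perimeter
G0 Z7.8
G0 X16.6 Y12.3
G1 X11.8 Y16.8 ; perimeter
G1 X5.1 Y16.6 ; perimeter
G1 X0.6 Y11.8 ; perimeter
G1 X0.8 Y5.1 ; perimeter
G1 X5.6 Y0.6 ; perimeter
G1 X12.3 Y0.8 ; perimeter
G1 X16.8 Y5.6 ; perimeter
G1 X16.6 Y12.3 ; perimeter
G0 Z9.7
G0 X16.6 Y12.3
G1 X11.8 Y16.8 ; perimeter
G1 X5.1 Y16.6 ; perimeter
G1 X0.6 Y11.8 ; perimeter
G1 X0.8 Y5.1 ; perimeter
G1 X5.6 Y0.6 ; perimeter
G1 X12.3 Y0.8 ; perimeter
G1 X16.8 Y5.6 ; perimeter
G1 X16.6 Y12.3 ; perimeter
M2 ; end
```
solid part
  facet normal 0.0000 0.0000 -1.0000
    outer loop
      vertex 5.1 16.6 0.0
      vertex 11.8 16.8 0.0
      vertex 16.6 12.3 0.0
    endloop
  endfacet
  facet normal 0.0000 0.0000 -1.0000
    outer loop
      vertex 0.6 11.8 0.0
      vertex 5.1 16.6 0.0
      vertex 16.6 12.3 0.0
    endloop
  endfacet
  facet normal 0.0000 0.0000 -1.0000
    outer loop
      vertex 0.8 5.1 0.0
      vertex 0.6 11.8 0.0
      vertex 16.6 12.3 0.0
    endloop
  endfacet
  facet normal 0.0000 0.0000 -1.0000
    outer loop
      vertex 5.6 0.6 0.0
      vertex 0.8 5.1 0.0
      vertex 16.6 12.3 0.0
    endloop
  endfacet
  facet normal 0.0000 0.0000 -1.0000
    outer loop
      vertex 12.3 0.8 0.0
      vertex 5.6 0.6 0.0
      vertex 16.6 12.3 0.0
    endloop
  endfacet
  facet normal 0.0000 0.0000 -1.0000
    outer loop
      vertex 16.8 5.6 0.0
      vertex 12.3 0.8 0.0
      vertex 16.6 12.3 0.0
    endloop
  endfacet
  facet normal 0.0000 0.0000 1.0000
    outer loop
      vertex 16.6 12.3 9.7
      vertex 11.8 16.8 9.7
      vertex 5.1 16.6 9.7
    endloop
  endfacet
  facet normal 0.0000 0.0000 1.0000
    outer loop
      vertex 16.6 12.3 9.7
      vertex 5.1 16.6 9.7
      vertex 0.6 11.8 9.7
    endloop
  endfacet
  facet normal 0.0000 0.0000 1.0000
    outer loop
      vertex 16.6 12.3 9.7
      vertex 0.6 11.8 9.7
      vertex 0.8 5.1 9.7
    endloop
  endfacet
  facet normal 0.0000 0.0000 1.0000
    outer loop
      vertex 16.6 12.3 9.7
      vertex 0.8 5.1 9.7
      vertex 5.6 0.6 9.7
    endloop
  endfacet
  facet normal 0.0000 0.0000 1.0000
    outer loop
      vertex 16.6 12.3 9.7
      vertex 5.6 0.6 9.7
      vertex 12.3 0.8 9.7
    endloop
  endfacet
  facet normal 0.0000 0.0000 1.0000
    outer loop
      vertex 16.6 12.3 9.7
      vertex 12.3 0.8 9.7
      vertex 16.8 5.6 9.7
    endloop
  endfacet
  facet normal 0.6839 0.7295 0.0000
    outer loop
      vertex 16.6 12.3 0.0
      vertex 11.8 16.8 0.0
      vertex 11.8 16.8 9.7
    endloop
  endfacet
  facet normal 0.6839 0.7295 0.0000
    outer loop
      vertex 16.6 12.3 0.0
      vertex 11.8 16.8 9.7
      vertex 16.6 12.3 9.7
    endloop
  endfacet
  facet normal -0.0298 0.9996 0.0000
    outer loop
      vertex 11.8 16.8 0.0
      vertex 5.1 16.6 0.0
      vertex 5.1 16.6 9.7
    endloop
  endfacet
  facet normal -0.0298 0.9996 0.0000
    outer loop
      vertex 11.8 16.8 0.0
      vertex 5.1 16.6 9.7
      vertex 11.8 16.8 9.7
    endloop
  endfacet
  facet normal -0.7295 0.6839 0.0000
    outer loop
      vertex 5.1 16.6 0.0
      vertex 0.6 11.8 0.0
      vertex 0.6 11.8 9.7
    endloop
  endfacet
  facet normal -0.7295 0.6839 0.0000
    outer loop
      vertex 5.1 16.6 0.0
      vertex 0.6 11.8 9.7
      vertex 5.1 16.6 9.7
    endloop
  endfacet
  facet normal -0.9996 -0.0298 0.0000
    outer loop
      vertex 0.6 11.8 0.0
      vertex 0.8 5.1 0.0
      vertex 0.8 5.1 9.7
    endloop
  endfacet
  facet normal -0.9996 -0.0298 0.0000
    outer loop
      vertex 0.6 11.8 0.0
      vertex 0.8 5.1 9.7
      vertex 0.6 11.8 9.7
    endloop
  endfacet
  facet normal -0.6839 -0.7295 0.0000
    outer loop
      vertex 0.8 5.1 0.0
      vertex 5.6 0.6 0.0
      vertex 5.6 0.6 9.7
    endloop
  endfacet
  facet normal -0.6839 -0.7295 0.0000
    outer loop
      vertex 0.8 5.1 0.0
      vertex 5.6 0.6 9.7
      vertex 0.8 5.1 9.7
    endloop
  endfacet
  facet normal 0.0298 -0.9996 0.0000
    outer loop
      vertex 5.6 0.6 0.0
      vertex 12.3 0.8 0.0
      vertex 12.3 0.8 9.7
    endloop
  endfacet
  facet normal 0.0298 -0.9996 0.0000
    outer loop
      vertex 5.6 0.6 0.0
      vertex 12.3 0.8 9.7
      vertex 5.6 0.6 9.7
    endloop
  endfacet
  facet normal 0.7295 -0.6839 0.0000
    outer loop
      vertex 12.3 0.8 0.0
      vertex 16.8 5.6 0.0
      vertex 16.8 5.6 9.7
    endloop
  endfacet
  facet normal 0.7295 -0.6839 0.0000
    outer loop
      vertex 12.3 0.8 0.0
      vertex 16.8 5.6 9.7
      vertex 12.3 0.8 9.7
    endloop
  endfacet
  facet normal 0.9996 0.0298 0.0000
    outer loop
      vertex 16.8 5.6 0.0
      vertex 16.6 12.3 0.0
      vertex 16.6 12.3 9.7
    endloop
  endfacet
  facet normal 0.9996 0.0298 0.0000
    outer loop
      vertex 16.8 5.6 0.0
      vertex 16.6 12.3 9.7
      vertex 16.8 5.6 9.7
    endloop
  endfacet
endsolid part

The G0 Z moves step by Δz≈1.9 mm. Every layer's G1 loop is the same polygon, so the solid is a straight extrusion of it from z=0 to z≈9.7. Closing with flat bottom and top caps and triangulating gives 28 facets — a regular 8-sided prism (a cylinder approximated with 8 flat sides), circumscribed radius ≈ 8.7 mm, height ≈ 9.7 mm.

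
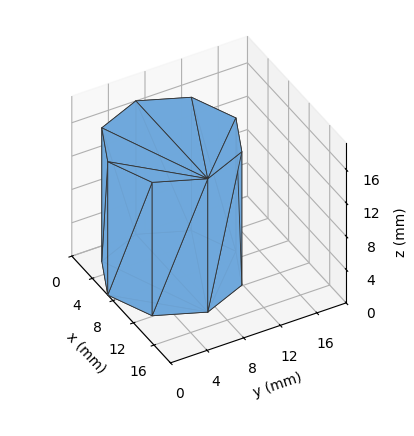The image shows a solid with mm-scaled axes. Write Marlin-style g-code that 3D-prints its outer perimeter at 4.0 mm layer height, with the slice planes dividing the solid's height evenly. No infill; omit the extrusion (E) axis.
Reading the render: the shape is a regular 8-sided prism (a cylinder approximated with 8 flat sides), circumscribed radius ≈ 7 mm, height ≈ 16 mm (dimensions read to the nearest mm from the axis ticks). For the g-code, the solid's height is divided into equal slices at the stated Δz and each level perimeter traced with G1 moves after a G0 lift.

; perimeter-only toolpath
G21 ; units = mm
G90 ; absolute positioning
G28 ; home
; layer 1
G0 Z4.0
G0 X14.0 Y7.0
G1 X11.9 Y11.9
G1 X7.0 Y14.0
G1 X2.1 Y11.9
G1 X0.0 Y7.0
G1 X2.1 Y2.1
G1 X7.0 Y0.0
G1 X11.9 Y2.1
G1 X14.0 Y7.0
; layer 2
G0 Z8.0
G0 X14.0 Y7.0
G1 X11.9 Y11.9
G1 X7.0 Y14.0
G1 X2.1 Y11.9
G1 X0.0 Y7.0
G1 X2.1 Y2.1
G1 X7.0 Y0.0
G1 X11.9 Y2.1
G1 X14.0 Y7.0
; layer 3
G0 Z12.0
G0 X14.0 Y7.0
G1 X11.9 Y11.9
G1 X7.0 Y14.0
G1 X2.1 Y11.9
G1 X0.0 Y7.0
G1 X2.1 Y2.1
G1 X7.0 Y0.0
G1 X11.9 Y2.1
G1 X14.0 Y7.0
; layer 4
G0 Z16.0
G0 X14.0 Y7.0
G1 X11.9 Y11.9
G1 X7.0 Y14.0
G1 X2.1 Y11.9
G1 X0.0 Y7.0
G1 X2.1 Y2.1
G1 X7.0 Y0.0
G1 X11.9 Y2.1
G1 X14.0 Y7.0
M2 ; end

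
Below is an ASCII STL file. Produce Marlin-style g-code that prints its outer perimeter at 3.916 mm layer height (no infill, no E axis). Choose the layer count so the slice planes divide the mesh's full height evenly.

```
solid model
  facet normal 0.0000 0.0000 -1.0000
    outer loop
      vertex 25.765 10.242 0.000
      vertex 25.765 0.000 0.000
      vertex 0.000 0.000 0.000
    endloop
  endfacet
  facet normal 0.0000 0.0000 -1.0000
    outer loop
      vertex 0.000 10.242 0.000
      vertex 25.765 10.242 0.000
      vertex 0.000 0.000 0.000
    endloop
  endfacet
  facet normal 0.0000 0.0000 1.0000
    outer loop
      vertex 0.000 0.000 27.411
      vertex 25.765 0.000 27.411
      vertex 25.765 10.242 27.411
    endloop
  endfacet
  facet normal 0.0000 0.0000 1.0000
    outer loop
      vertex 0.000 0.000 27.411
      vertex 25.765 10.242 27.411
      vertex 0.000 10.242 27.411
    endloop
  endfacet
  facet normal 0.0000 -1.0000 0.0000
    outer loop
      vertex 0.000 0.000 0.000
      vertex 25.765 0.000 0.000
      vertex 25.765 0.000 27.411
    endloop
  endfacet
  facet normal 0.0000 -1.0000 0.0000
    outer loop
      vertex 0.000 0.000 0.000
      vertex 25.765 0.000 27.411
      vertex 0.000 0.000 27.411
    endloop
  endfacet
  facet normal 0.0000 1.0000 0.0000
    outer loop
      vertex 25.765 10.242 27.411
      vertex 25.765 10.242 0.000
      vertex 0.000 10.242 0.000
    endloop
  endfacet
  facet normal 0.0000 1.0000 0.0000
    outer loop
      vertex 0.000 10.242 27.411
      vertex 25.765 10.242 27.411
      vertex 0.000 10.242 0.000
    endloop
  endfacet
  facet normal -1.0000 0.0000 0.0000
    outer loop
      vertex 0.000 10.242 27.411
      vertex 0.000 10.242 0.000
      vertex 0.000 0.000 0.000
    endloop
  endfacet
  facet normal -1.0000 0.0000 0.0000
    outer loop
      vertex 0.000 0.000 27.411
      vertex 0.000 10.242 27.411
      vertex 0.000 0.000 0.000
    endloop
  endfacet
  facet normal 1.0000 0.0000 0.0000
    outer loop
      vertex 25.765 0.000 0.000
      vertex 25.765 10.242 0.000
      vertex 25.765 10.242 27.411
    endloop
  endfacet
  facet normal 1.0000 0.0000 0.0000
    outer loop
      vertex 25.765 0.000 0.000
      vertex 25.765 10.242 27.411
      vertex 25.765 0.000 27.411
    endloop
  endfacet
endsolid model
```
; perimeter-only toolpath
G21 ; units = mm
G90 ; absolute positioning
G28 ; home
; layer 1
G0 Z3.916
G0 X0.000 Y0.000
G1 X25.765 Y0.000
G1 X25.765 Y10.242
G1 X0.000 Y10.242
G1 X0.000 Y0.000
; layer 2
G0 Z7.832
G0 X0.000 Y0.000
G1 X25.765 Y0.000
G1 X25.765 Y10.242
G1 X0.000 Y10.242
G1 X0.000 Y0.000
; layer 3
G0 Z11.748
G0 X0.000 Y0.000
G1 X25.765 Y0.000
G1 X25.765 Y10.242
G1 X0.000 Y10.242
G1 X0.000 Y0.000
; layer 4
G0 Z15.663
G0 X0.000 Y0.000
G1 X25.765 Y0.000
G1 X25.765 Y10.242
G1 X0.000 Y10.242
G1 X0.000 Y0.000
; layer 5
G0 Z19.579
G0 X0.000 Y0.000
G1 X25.765 Y0.000
G1 X25.765 Y10.242
G1 X0.000 Y10.242
G1 X0.000 Y0.000
; layer 6
G0 Z23.495
G0 X0.000 Y0.000
G1 X25.765 Y0.000
G1 X25.765 Y10.242
G1 X0.000 Y10.242
G1 X0.000 Y0.000
; layer 7
G0 Z27.411
G0 X0.000 Y0.000
G1 X25.765 Y0.000
G1 X25.765 Y10.242
G1 X0.000 Y10.242
G1 X0.000 Y0.000
M2 ; end

The solid is a rectangular box, roughly 25.8 × 10.2 mm footprint and 27.4 mm tall. Slicing at Δz = 3.916 mm — 7 equal slices spanning the solid's height, so layer i sits at z = i·h/7 — gives 7 non-empty perimeters. Each is a 4-segment closed polygon; G0 lifts to the layer z and rapids to the start vertex, then G1 traces the edges.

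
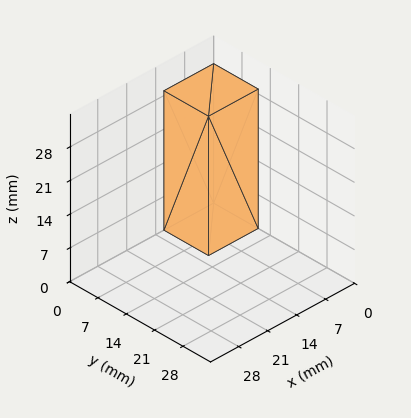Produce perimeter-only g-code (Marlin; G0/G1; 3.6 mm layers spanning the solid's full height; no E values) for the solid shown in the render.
Reading the render: the shape is a rectangular box, roughly 12 × 11 mm footprint and 29 mm tall (dimensions read to the nearest mm from the axis ticks). For the g-code, the solid's height is divided into equal slices at the stated Δz and each level perimeter traced with G1 moves after a G0 lift.

; perimeter-only toolpath
G21 ; units = mm
G90 ; absolute positioning
G28 ; home
; layer 1
G0 Z3.6
G0 X0.0 Y0.0
G1 X12.0 Y0.0
G1 X12.0 Y11.0
G1 X0.0 Y11.0
G1 X0.0 Y0.0
; layer 2
G0 Z7.2
G0 X0.0 Y0.0
G1 X12.0 Y0.0
G1 X12.0 Y11.0
G1 X0.0 Y11.0
G1 X0.0 Y0.0
; layer 3
G0 Z10.9
G0 X0.0 Y0.0
G1 X12.0 Y0.0
G1 X12.0 Y11.0
G1 X0.0 Y11.0
G1 X0.0 Y0.0
; layer 4
G0 Z14.5
G0 X0.0 Y0.0
G1 X12.0 Y0.0
G1 X12.0 Y11.0
G1 X0.0 Y11.0
G1 X0.0 Y0.0
; layer 5
G0 Z18.1
G0 X0.0 Y0.0
G1 X12.0 Y0.0
G1 X12.0 Y11.0
G1 X0.0 Y11.0
G1 X0.0 Y0.0
; layer 6
G0 Z21.8
G0 X0.0 Y0.0
G1 X12.0 Y0.0
G1 X12.0 Y11.0
G1 X0.0 Y11.0
G1 X0.0 Y0.0
; layer 7
G0 Z25.4
G0 X0.0 Y0.0
G1 X12.0 Y0.0
G1 X12.0 Y11.0
G1 X0.0 Y11.0
G1 X0.0 Y0.0
; layer 8
G0 Z29.0
G0 X0.0 Y0.0
G1 X12.0 Y0.0
G1 X12.0 Y11.0
G1 X0.0 Y11.0
G1 X0.0 Y0.0
M2 ; end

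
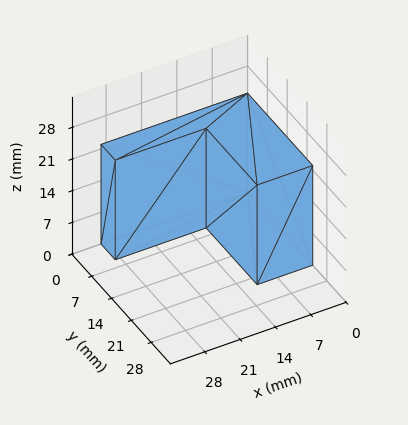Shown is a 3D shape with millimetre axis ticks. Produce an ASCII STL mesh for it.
Reading the render: the shape is an L-shaped prism: outer 29 × 23 mm, arm thicknesses ≈ 5 mm (horizontal) and 11 mm (vertical), extruded 22 mm in z (dimensions read to the nearest mm from the axis ticks). For the STL, each face is triangulated and given an outward normal.

solid part
  facet normal 0.0000 0.0000 -1.0000
    outer loop
      vertex 29.00 5.00 0.00
      vertex 29.00 0.00 0.00
      vertex 0.00 0.00 0.00
    endloop
  endfacet
  facet normal 0.0000 0.0000 -1.0000
    outer loop
      vertex 11.00 5.00 0.00
      vertex 29.00 5.00 0.00
      vertex 0.00 0.00 0.00
    endloop
  endfacet
  facet normal 0.0000 0.0000 -1.0000
    outer loop
      vertex 11.00 23.00 0.00
      vertex 11.00 5.00 0.00
      vertex 0.00 0.00 0.00
    endloop
  endfacet
  facet normal 0.0000 0.0000 -1.0000
    outer loop
      vertex 0.00 23.00 0.00
      vertex 11.00 23.00 0.00
      vertex 0.00 0.00 0.00
    endloop
  endfacet
  facet normal 0.0000 0.0000 1.0000
    outer loop
      vertex 0.00 0.00 22.00
      vertex 29.00 0.00 22.00
      vertex 29.00 5.00 22.00
    endloop
  endfacet
  facet normal 0.0000 0.0000 1.0000
    outer loop
      vertex 0.00 0.00 22.00
      vertex 29.00 5.00 22.00
      vertex 11.00 5.00 22.00
    endloop
  endfacet
  facet normal 0.0000 0.0000 1.0000
    outer loop
      vertex 0.00 0.00 22.00
      vertex 11.00 5.00 22.00
      vertex 11.00 23.00 22.00
    endloop
  endfacet
  facet normal 0.0000 0.0000 1.0000
    outer loop
      vertex 0.00 0.00 22.00
      vertex 11.00 23.00 22.00
      vertex 0.00 23.00 22.00
    endloop
  endfacet
  facet normal 0.0000 -1.0000 0.0000
    outer loop
      vertex 0.00 0.00 0.00
      vertex 29.00 0.00 0.00
      vertex 29.00 0.00 22.00
    endloop
  endfacet
  facet normal 0.0000 -1.0000 0.0000
    outer loop
      vertex 0.00 0.00 0.00
      vertex 29.00 0.00 22.00
      vertex 0.00 0.00 22.00
    endloop
  endfacet
  facet normal 1.0000 0.0000 0.0000
    outer loop
      vertex 29.00 0.00 0.00
      vertex 29.00 5.00 0.00
      vertex 29.00 5.00 22.00
    endloop
  endfacet
  facet normal 1.0000 0.0000 0.0000
    outer loop
      vertex 29.00 0.00 0.00
      vertex 29.00 5.00 22.00
      vertex 29.00 0.00 22.00
    endloop
  endfacet
  facet normal 0.0000 1.0000 0.0000
    outer loop
      vertex 29.00 5.00 0.00
      vertex 11.00 5.00 0.00
      vertex 11.00 5.00 22.00
    endloop
  endfacet
  facet normal 0.0000 1.0000 0.0000
    outer loop
      vertex 29.00 5.00 0.00
      vertex 11.00 5.00 22.00
      vertex 29.00 5.00 22.00
    endloop
  endfacet
  facet normal 1.0000 0.0000 0.0000
    outer loop
      vertex 11.00 5.00 0.00
      vertex 11.00 23.00 0.00
      vertex 11.00 23.00 22.00
    endloop
  endfacet
  facet normal 1.0000 0.0000 0.0000
    outer loop
      vertex 11.00 5.00 0.00
      vertex 11.00 23.00 22.00
      vertex 11.00 5.00 22.00
    endloop
  endfacet
  facet normal 0.0000 1.0000 0.0000
    outer loop
      vertex 11.00 23.00 0.00
      vertex 0.00 23.00 0.00
      vertex 0.00 23.00 22.00
    endloop
  endfacet
  facet normal 0.0000 1.0000 0.0000
    outer loop
      vertex 11.00 23.00 0.00
      vertex 0.00 23.00 22.00
      vertex 11.00 23.00 22.00
    endloop
  endfacet
  facet normal -1.0000 0.0000 0.0000
    outer loop
      vertex 0.00 23.00 0.00
      vertex 0.00 0.00 0.00
      vertex 0.00 0.00 22.00
    endloop
  endfacet
  facet normal -1.0000 0.0000 0.0000
    outer loop
      vertex 0.00 23.00 0.00
      vertex 0.00 0.00 22.00
      vertex 0.00 23.00 22.00
    endloop
  endfacet
endsolid part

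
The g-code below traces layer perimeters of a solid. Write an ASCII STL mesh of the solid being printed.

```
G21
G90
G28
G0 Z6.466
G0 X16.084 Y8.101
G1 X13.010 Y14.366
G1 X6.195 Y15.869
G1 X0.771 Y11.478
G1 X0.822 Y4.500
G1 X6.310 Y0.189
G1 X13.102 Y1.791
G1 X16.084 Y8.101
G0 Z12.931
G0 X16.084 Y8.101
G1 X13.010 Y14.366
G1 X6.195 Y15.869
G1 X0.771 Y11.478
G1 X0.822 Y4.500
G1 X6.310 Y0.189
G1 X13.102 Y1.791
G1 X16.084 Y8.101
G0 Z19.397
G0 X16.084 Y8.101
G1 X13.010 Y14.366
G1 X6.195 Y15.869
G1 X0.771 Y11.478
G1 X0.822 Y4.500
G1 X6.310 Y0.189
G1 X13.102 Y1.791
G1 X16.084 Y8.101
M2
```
solid part
  facet normal 0.0000 0.0000 -1.0000
    outer loop
      vertex 6.195 15.869 0.000
      vertex 13.010 14.366 0.000
      vertex 16.084 8.101 0.000
    endloop
  endfacet
  facet normal 0.0000 0.0000 -1.0000
    outer loop
      vertex 0.771 11.478 0.000
      vertex 6.195 15.869 0.000
      vertex 16.084 8.101 0.000
    endloop
  endfacet
  facet normal 0.0000 0.0000 -1.0000
    outer loop
      vertex 0.822 4.500 0.000
      vertex 0.771 11.478 0.000
      vertex 16.084 8.101 0.000
    endloop
  endfacet
  facet normal 0.0000 0.0000 -1.0000
    outer loop
      vertex 6.310 0.189 0.000
      vertex 0.822 4.500 0.000
      vertex 16.084 8.101 0.000
    endloop
  endfacet
  facet normal 0.0000 0.0000 -1.0000
    outer loop
      vertex 13.102 1.791 0.000
      vertex 6.310 0.189 0.000
      vertex 16.084 8.101 0.000
    endloop
  endfacet
  facet normal 0.0000 0.0000 1.0000
    outer loop
      vertex 16.084 8.101 19.397
      vertex 13.010 14.366 19.397
      vertex 6.195 15.869 19.397
    endloop
  endfacet
  facet normal 0.0000 0.0000 1.0000
    outer loop
      vertex 16.084 8.101 19.397
      vertex 6.195 15.869 19.397
      vertex 0.771 11.478 19.397
    endloop
  endfacet
  facet normal 0.0000 0.0000 1.0000
    outer loop
      vertex 16.084 8.101 19.397
      vertex 0.771 11.478 19.397
      vertex 0.822 4.500 19.397
    endloop
  endfacet
  facet normal 0.0000 0.0000 1.0000
    outer loop
      vertex 16.084 8.101 19.397
      vertex 0.822 4.500 19.397
      vertex 6.310 0.189 19.397
    endloop
  endfacet
  facet normal 0.0000 0.0000 1.0000
    outer loop
      vertex 16.084 8.101 19.397
      vertex 6.310 0.189 19.397
      vertex 13.102 1.791 19.397
    endloop
  endfacet
  facet normal 0.8978 0.4405 0.0000
    outer loop
      vertex 16.084 8.101 0.000
      vertex 13.010 14.366 0.000
      vertex 13.010 14.366 19.397
    endloop
  endfacet
  facet normal 0.8978 0.4405 0.0000
    outer loop
      vertex 16.084 8.101 0.000
      vertex 13.010 14.366 19.397
      vertex 16.084 8.101 19.397
    endloop
  endfacet
  facet normal 0.2154 0.9765 0.0000
    outer loop
      vertex 13.010 14.366 0.000
      vertex 6.195 15.869 0.000
      vertex 6.195 15.869 19.397
    endloop
  endfacet
  facet normal 0.2154 0.9765 0.0000
    outer loop
      vertex 13.010 14.366 0.000
      vertex 6.195 15.869 19.397
      vertex 13.010 14.366 19.397
    endloop
  endfacet
  facet normal -0.6292 0.7772 0.0000
    outer loop
      vertex 6.195 15.869 0.000
      vertex 0.771 11.478 0.000
      vertex 0.771 11.478 19.397
    endloop
  endfacet
  facet normal -0.6292 0.7772 0.0000
    outer loop
      vertex 6.195 15.869 0.000
      vertex 0.771 11.478 19.397
      vertex 6.195 15.869 19.397
    endloop
  endfacet
  facet normal -1.0000 -0.0073 0.0000
    outer loop
      vertex 0.771 11.478 0.000
      vertex 0.822 4.500 0.000
      vertex 0.822 4.500 19.397
    endloop
  endfacet
  facet normal -1.0000 -0.0073 0.0000
    outer loop
      vertex 0.771 11.478 0.000
      vertex 0.822 4.500 19.397
      vertex 0.771 11.478 19.397
    endloop
  endfacet
  facet normal -0.6177 -0.7864 0.0000
    outer loop
      vertex 0.822 4.500 0.000
      vertex 6.310 0.189 0.000
      vertex 6.310 0.189 19.397
    endloop
  endfacet
  facet normal -0.6177 -0.7864 0.0000
    outer loop
      vertex 0.822 4.500 0.000
      vertex 6.310 0.189 19.397
      vertex 0.822 4.500 19.397
    endloop
  endfacet
  facet normal 0.2296 -0.9733 0.0000
    outer loop
      vertex 6.310 0.189 0.000
      vertex 13.102 1.791 0.000
      vertex 13.102 1.791 19.397
    endloop
  endfacet
  facet normal 0.2296 -0.9733 0.0000
    outer loop
      vertex 6.310 0.189 0.000
      vertex 13.102 1.791 19.397
      vertex 6.310 0.189 19.397
    endloop
  endfacet
  facet normal 0.9041 -0.4273 0.0000
    outer loop
      vertex 13.102 1.791 0.000
      vertex 16.084 8.101 0.000
      vertex 16.084 8.101 19.397
    endloop
  endfacet
  facet normal 0.9041 -0.4273 0.0000
    outer loop
      vertex 13.102 1.791 0.000
      vertex 16.084 8.101 19.397
      vertex 13.102 1.791 19.397
    endloop
  endfacet
endsolid part

The G0 Z moves step by Δz≈6.466 mm. Every layer's G1 loop is the same polygon, so the solid is a straight extrusion of it from z=0 to z≈19.4. Closing with flat bottom and top caps and triangulating gives 24 facets — a regular 7-sided prism (a cylinder approximated with 7 flat sides), circumscribed radius ≈ 8.04 mm, height ≈ 19.4 mm.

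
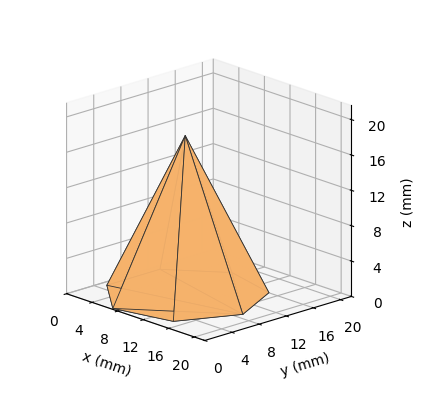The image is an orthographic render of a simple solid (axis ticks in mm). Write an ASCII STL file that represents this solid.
Reading the render: the shape is a regular 7-sided pyramid, base circumscribed radius ≈ 9 mm, apex at z ≈ 18 mm (dimensions read to the nearest mm from the axis ticks). For the STL, each face is triangulated and given an outward normal.

solid part
  facet normal 0.0000 0.0000 -1.0000
    outer loop
      vertex 6.997 17.774 0.000
      vertex 14.611 16.036 0.000
      vertex 18.000 9.000 0.000
    endloop
  endfacet
  facet normal 0.0000 0.0000 -1.0000
    outer loop
      vertex 0.891 12.905 0.000
      vertex 6.997 17.774 0.000
      vertex 18.000 9.000 0.000
    endloop
  endfacet
  facet normal 0.0000 0.0000 -1.0000
    outer loop
      vertex 0.891 5.095 0.000
      vertex 0.891 12.905 0.000
      vertex 18.000 9.000 0.000
    endloop
  endfacet
  facet normal 0.0000 0.0000 -1.0000
    outer loop
      vertex 6.997 0.226 0.000
      vertex 0.891 5.095 0.000
      vertex 18.000 9.000 0.000
    endloop
  endfacet
  facet normal 0.0000 0.0000 -1.0000
    outer loop
      vertex 14.611 1.964 0.000
      vertex 6.997 0.226 0.000
      vertex 18.000 9.000 0.000
    endloop
  endfacet
  facet normal 0.8214 0.3957 0.4107
    outer loop
      vertex 18.000 9.000 0.000
      vertex 14.611 16.036 0.000
      vertex 9.000 9.000 18.000
    endloop
  endfacet
  facet normal 0.2029 0.8889 0.4107
    outer loop
      vertex 14.611 16.036 0.000
      vertex 6.997 17.774 0.000
      vertex 9.000 9.000 18.000
    endloop
  endfacet
  facet normal -0.5684 0.7129 0.4107
    outer loop
      vertex 6.997 17.774 0.000
      vertex 0.891 12.905 0.000
      vertex 9.000 9.000 18.000
    endloop
  endfacet
  facet normal -0.9118 0.0000 0.4107
    outer loop
      vertex 0.891 12.905 0.000
      vertex 0.891 5.095 0.000
      vertex 9.000 9.000 18.000
    endloop
  endfacet
  facet normal -0.5684 -0.7129 0.4107
    outer loop
      vertex 0.891 5.095 0.000
      vertex 6.997 0.226 0.000
      vertex 9.000 9.000 18.000
    endloop
  endfacet
  facet normal 0.2029 -0.8889 0.4107
    outer loop
      vertex 6.997 0.226 0.000
      vertex 14.611 1.964 0.000
      vertex 9.000 9.000 18.000
    endloop
  endfacet
  facet normal 0.8214 -0.3957 0.4107
    outer loop
      vertex 14.611 1.964 0.000
      vertex 18.000 9.000 0.000
      vertex 9.000 9.000 18.000
    endloop
  endfacet
endsolid part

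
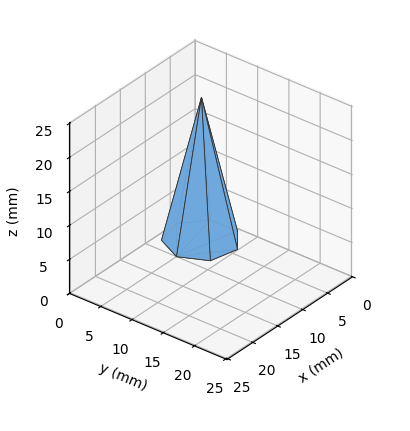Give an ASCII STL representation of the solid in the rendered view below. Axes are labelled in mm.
Reading the render: the shape is a regular 7-sided pyramid, base circumscribed radius ≈ 5 mm, apex at z ≈ 21 mm (dimensions read to the nearest mm from the axis ticks). For the STL, each face is triangulated and given an outward normal.

solid part
  facet normal 0.0000 0.0000 -1.0000
    outer loop
      vertex 3.887 9.875 0.000
      vertex 8.117 8.909 0.000
      vertex 10.000 5.000 0.000
    endloop
  endfacet
  facet normal 0.0000 0.0000 -1.0000
    outer loop
      vertex 0.495 7.169 0.000
      vertex 3.887 9.875 0.000
      vertex 10.000 5.000 0.000
    endloop
  endfacet
  facet normal 0.0000 0.0000 -1.0000
    outer loop
      vertex 0.495 2.831 0.000
      vertex 0.495 7.169 0.000
      vertex 10.000 5.000 0.000
    endloop
  endfacet
  facet normal 0.0000 0.0000 -1.0000
    outer loop
      vertex 3.887 0.125 0.000
      vertex 0.495 2.831 0.000
      vertex 10.000 5.000 0.000
    endloop
  endfacet
  facet normal 0.0000 0.0000 -1.0000
    outer loop
      vertex 8.117 1.091 0.000
      vertex 3.887 0.125 0.000
      vertex 10.000 5.000 0.000
    endloop
  endfacet
  facet normal 0.8809 0.4243 0.2097
    outer loop
      vertex 10.000 5.000 0.000
      vertex 8.117 8.909 0.000
      vertex 5.000 5.000 21.000
    endloop
  endfacet
  facet normal 0.2177 0.9532 0.2097
    outer loop
      vertex 8.117 8.909 0.000
      vertex 3.887 9.875 0.000
      vertex 5.000 5.000 21.000
    endloop
  endfacet
  facet normal -0.6098 0.7643 0.2098
    outer loop
      vertex 3.887 9.875 0.000
      vertex 0.495 7.169 0.000
      vertex 5.000 5.000 21.000
    endloop
  endfacet
  facet normal -0.9778 0.0000 0.2098
    outer loop
      vertex 0.495 7.169 0.000
      vertex 0.495 2.831 0.000
      vertex 5.000 5.000 21.000
    endloop
  endfacet
  facet normal -0.6098 -0.7643 0.2098
    outer loop
      vertex 0.495 2.831 0.000
      vertex 3.887 0.125 0.000
      vertex 5.000 5.000 21.000
    endloop
  endfacet
  facet normal 0.2177 -0.9532 0.2097
    outer loop
      vertex 3.887 0.125 0.000
      vertex 8.117 1.091 0.000
      vertex 5.000 5.000 21.000
    endloop
  endfacet
  facet normal 0.8809 -0.4243 0.2097
    outer loop
      vertex 8.117 1.091 0.000
      vertex 10.000 5.000 0.000
      vertex 5.000 5.000 21.000
    endloop
  endfacet
endsolid part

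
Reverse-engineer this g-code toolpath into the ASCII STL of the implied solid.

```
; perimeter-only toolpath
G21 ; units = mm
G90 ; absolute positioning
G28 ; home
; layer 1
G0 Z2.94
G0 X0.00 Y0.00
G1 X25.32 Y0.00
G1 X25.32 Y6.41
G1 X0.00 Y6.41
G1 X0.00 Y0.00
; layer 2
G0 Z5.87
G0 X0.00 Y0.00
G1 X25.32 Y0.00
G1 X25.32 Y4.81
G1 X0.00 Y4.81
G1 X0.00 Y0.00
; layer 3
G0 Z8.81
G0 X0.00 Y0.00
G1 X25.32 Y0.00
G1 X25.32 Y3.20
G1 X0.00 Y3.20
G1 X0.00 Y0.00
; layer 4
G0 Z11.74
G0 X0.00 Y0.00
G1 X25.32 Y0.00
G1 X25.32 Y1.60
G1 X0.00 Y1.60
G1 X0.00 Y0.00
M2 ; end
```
solid part
  facet normal 0.0000 0.0000 -1.0000
    outer loop
      vertex 25.32 8.01 0.00
      vertex 25.32 0.00 0.00
      vertex 0.00 0.00 0.00
    endloop
  endfacet
  facet normal 0.0000 0.0000 -1.0000
    outer loop
      vertex 0.00 8.01 0.00
      vertex 25.32 8.01 0.00
      vertex 0.00 0.00 0.00
    endloop
  endfacet
  facet normal 0.0000 -1.0000 0.0000
    outer loop
      vertex 0.00 0.00 0.00
      vertex 25.32 0.00 0.00
      vertex 25.32 0.00 14.68
    endloop
  endfacet
  facet normal 0.0000 -1.0000 0.0000
    outer loop
      vertex 0.00 0.00 0.00
      vertex 25.32 0.00 14.68
      vertex 0.00 0.00 14.68
    endloop
  endfacet
  facet normal 0.0000 0.8778 0.4790
    outer loop
      vertex 0.00 0.00 14.68
      vertex 25.32 0.00 14.68
      vertex 25.32 8.01 0.00
    endloop
  endfacet
  facet normal 0.0000 0.8778 0.4790
    outer loop
      vertex 0.00 0.00 14.68
      vertex 25.32 8.01 0.00
      vertex 0.00 8.01 0.00
    endloop
  endfacet
  facet normal -1.0000 0.0000 0.0000
    outer loop
      vertex 0.00 0.00 14.68
      vertex 0.00 8.01 0.00
      vertex 0.00 0.00 0.00
    endloop
  endfacet
  facet normal 1.0000 0.0000 0.0000
    outer loop
      vertex 25.32 0.00 0.00
      vertex 25.32 8.01 0.00
      vertex 25.32 0.00 14.68
    endloop
  endfacet
endsolid part

The G0 Z moves step by Δz≈2.94 mm. The G1 loops shrink linearly with z, so the solid tapers from its base footprint up to z≈14.7. Closing with a flat bottom cap and the tapered top and triangulating gives 8 facets — a wedge (ramp): 25.3 × 8.01 mm base, rising to 14.7 mm along the y=0 edge and sloping linearly to z=0 at y=8.01.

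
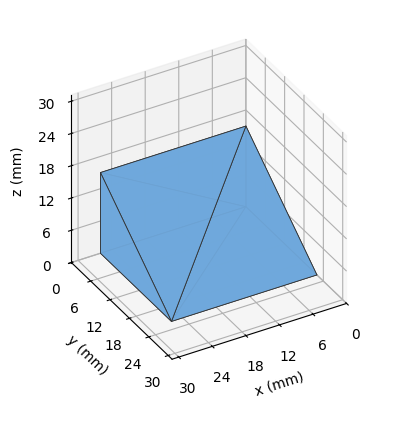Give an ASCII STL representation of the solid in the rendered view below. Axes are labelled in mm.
Reading the render: the shape is a wedge (ramp): 26 × 22 mm base, rising to 15 mm along the y=0 edge and sloping linearly to z=0 at y=22 (dimensions read to the nearest mm from the axis ticks). For the STL, each face is triangulated and given an outward normal.

solid part
  facet normal 0.0000 0.0000 -1.0000
    outer loop
      vertex 26.0 22.0 0.0
      vertex 26.0 0.0 0.0
      vertex 0.0 0.0 0.0
    endloop
  endfacet
  facet normal 0.0000 0.0000 -1.0000
    outer loop
      vertex 0.0 22.0 0.0
      vertex 26.0 22.0 0.0
      vertex 0.0 0.0 0.0
    endloop
  endfacet
  facet normal 0.0000 -1.0000 0.0000
    outer loop
      vertex 0.0 0.0 0.0
      vertex 26.0 0.0 0.0
      vertex 26.0 0.0 15.0
    endloop
  endfacet
  facet normal 0.0000 -1.0000 0.0000
    outer loop
      vertex 0.0 0.0 0.0
      vertex 26.0 0.0 15.0
      vertex 0.0 0.0 15.0
    endloop
  endfacet
  facet normal 0.0000 0.5633 0.8262
    outer loop
      vertex 0.0 0.0 15.0
      vertex 26.0 0.0 15.0
      vertex 26.0 22.0 0.0
    endloop
  endfacet
  facet normal 0.0000 0.5633 0.8262
    outer loop
      vertex 0.0 0.0 15.0
      vertex 26.0 22.0 0.0
      vertex 0.0 22.0 0.0
    endloop
  endfacet
  facet normal -1.0000 0.0000 0.0000
    outer loop
      vertex 0.0 0.0 15.0
      vertex 0.0 22.0 0.0
      vertex 0.0 0.0 0.0
    endloop
  endfacet
  facet normal 1.0000 0.0000 0.0000
    outer loop
      vertex 26.0 0.0 0.0
      vertex 26.0 22.0 0.0
      vertex 26.0 0.0 15.0
    endloop
  endfacet
endsolid part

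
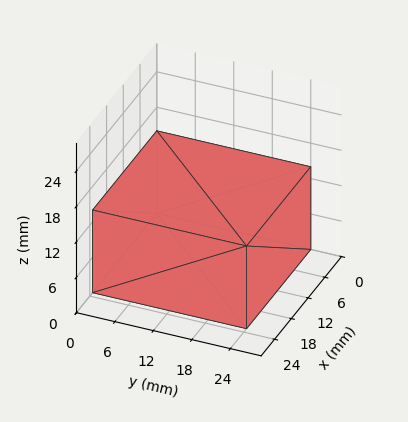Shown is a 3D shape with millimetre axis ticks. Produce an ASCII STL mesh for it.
Reading the render: the shape is a rectangular box, roughly 23 × 24 mm footprint and 14 mm tall (dimensions read to the nearest mm from the axis ticks). For the STL, each face is triangulated and given an outward normal.

solid part
  facet normal 0.0000 0.0000 -1.0000
    outer loop
      vertex 23.000 24.000 0.000
      vertex 23.000 0.000 0.000
      vertex 0.000 0.000 0.000
    endloop
  endfacet
  facet normal 0.0000 0.0000 -1.0000
    outer loop
      vertex 0.000 24.000 0.000
      vertex 23.000 24.000 0.000
      vertex 0.000 0.000 0.000
    endloop
  endfacet
  facet normal 0.0000 0.0000 1.0000
    outer loop
      vertex 0.000 0.000 14.000
      vertex 23.000 0.000 14.000
      vertex 23.000 24.000 14.000
    endloop
  endfacet
  facet normal 0.0000 0.0000 1.0000
    outer loop
      vertex 0.000 0.000 14.000
      vertex 23.000 24.000 14.000
      vertex 0.000 24.000 14.000
    endloop
  endfacet
  facet normal 0.0000 -1.0000 0.0000
    outer loop
      vertex 0.000 0.000 0.000
      vertex 23.000 0.000 0.000
      vertex 23.000 0.000 14.000
    endloop
  endfacet
  facet normal 0.0000 -1.0000 0.0000
    outer loop
      vertex 0.000 0.000 0.000
      vertex 23.000 0.000 14.000
      vertex 0.000 0.000 14.000
    endloop
  endfacet
  facet normal 0.0000 1.0000 0.0000
    outer loop
      vertex 23.000 24.000 14.000
      vertex 23.000 24.000 0.000
      vertex 0.000 24.000 0.000
    endloop
  endfacet
  facet normal 0.0000 1.0000 0.0000
    outer loop
      vertex 0.000 24.000 14.000
      vertex 23.000 24.000 14.000
      vertex 0.000 24.000 0.000
    endloop
  endfacet
  facet normal -1.0000 0.0000 0.0000
    outer loop
      vertex 0.000 24.000 14.000
      vertex 0.000 24.000 0.000
      vertex 0.000 0.000 0.000
    endloop
  endfacet
  facet normal -1.0000 0.0000 0.0000
    outer loop
      vertex 0.000 0.000 14.000
      vertex 0.000 24.000 14.000
      vertex 0.000 0.000 0.000
    endloop
  endfacet
  facet normal 1.0000 0.0000 0.0000
    outer loop
      vertex 23.000 0.000 0.000
      vertex 23.000 24.000 0.000
      vertex 23.000 24.000 14.000
    endloop
  endfacet
  facet normal 1.0000 0.0000 0.0000
    outer loop
      vertex 23.000 0.000 0.000
      vertex 23.000 24.000 14.000
      vertex 23.000 0.000 14.000
    endloop
  endfacet
endsolid part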